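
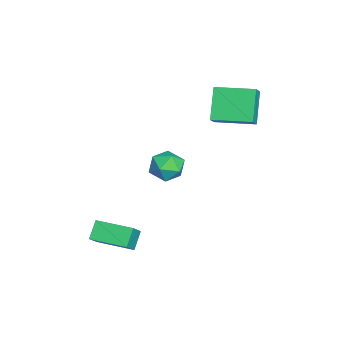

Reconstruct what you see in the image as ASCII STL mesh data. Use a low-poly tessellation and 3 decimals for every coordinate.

solid 
facet normal -0.674 0.208 0.709
outer loop
vertex 2.908 -3.742 -2.284
vertex 3.403 -2.074 -2.302
vertex 2.117 -3.516 -3.102
endloop
endfacet
facet normal -0.285 -0.959 0.011
outer loop
vertex 2.797 -3.726 -3.818
vertex 2.908 -3.742 -2.284
vertex 2.117 -3.516 -3.102
endloop
endfacet
facet normal -0.674 0.208 0.709
outer loop
vertex 2.117 -3.516 -3.102
vertex 3.403 -2.074 -2.302
vertex 2.612 -1.848 -3.12
endloop
endfacet
facet normal -0.682 0.195 -0.705
outer loop
vertex 2.612 -1.848 -3.12
vertex 2.797 -3.726 -3.818
vertex 2.117 -3.516 -3.102
endloop
endfacet
facet normal 0.682 -0.195 0.705
outer loop
vertex 2.908 -3.742 -2.284
vertex 4.083 -2.284 -3.018
vertex 3.403 -2.074 -2.302
endloop
endfacet
facet normal -0.285 -0.959 0.011
outer loop
vertex 3.588 -3.952 -3.0
vertex 2.908 -3.742 -2.284
vertex 2.797 -3.726 -3.818
endloop
endfacet
facet normal 0.682 -0.195 0.705
outer loop
vertex 3.588 -3.952 -3.0
vertex 4.083 -2.284 -3.018
vertex 2.908 -3.742 -2.284
endloop
endfacet
facet normal 0.285 0.959 -0.011
outer loop
vertex 3.403 -2.074 -2.302
vertex 4.083 -2.284 -3.018
vertex 2.612 -1.848 -3.12
endloop
endfacet
facet normal -0.682 0.195 -0.705
outer loop
vertex 3.292 -2.058 -3.836
vertex 2.797 -3.726 -3.818
vertex 2.612 -1.848 -3.12
endloop
endfacet
facet normal 0.285 0.959 -0.011
outer loop
vertex 2.612 -1.848 -3.12
vertex 4.083 -2.284 -3.018
vertex 3.292 -2.058 -3.836
endloop
endfacet
facet normal 0.674 -0.208 -0.709
outer loop
vertex 3.292 -2.058 -3.836
vertex 3.588 -3.952 -3.0
vertex 2.797 -3.726 -3.818
endloop
endfacet
facet normal 0.674 -0.208 -0.709
outer loop
vertex 4.083 -2.284 -3.018
vertex 3.588 -3.952 -3.0
vertex 3.292 -2.058 -3.836
endloop
endfacet
facet normal -0.511 0.793 -0.332
outer loop
vertex 1.733 -0.2 -0.013
vertex 0.987 -0.573 0.243
vertex 1.429 -0.058 0.793
endloop
endfacet
facet normal 0.144 0.982 -0.119
outer loop
vertex 1.733 -0.2 -0.013
vertex 1.429 -0.058 0.793
vertex 2.281 -0.198 0.666
endloop
endfacet
facet normal 0.616 0.609 -0.499
outer loop
vertex 1.733 -0.2 -0.013
vertex 2.281 -0.198 0.666
vertex 2.366 -0.798 0.039
endloop
endfacet
facet normal 0.256 0.188 -0.948
outer loop
vertex 1.733 -0.2 -0.013
vertex 2.366 -0.798 0.039
vertex 1.566 -1.03 -0.223
endloop
endfacet
facet normal -0.441 0.303 -0.845
outer loop
vertex 1.733 -0.2 -0.013
vertex 1.566 -1.03 -0.223
vertex 0.987 -0.573 0.243
endloop
endfacet
facet normal 0.215 0.796 0.566
outer loop
vertex 2.281 -0.198 0.666
vertex 1.429 -0.058 0.793
vertex 1.874 -0.57 1.343
endloop
endfacet
facet normal -0.844 0.488 0.221
outer loop
vertex 1.429 -0.058 0.793
vertex 0.987 -0.573 0.243
vertex 1.074 -0.802 1.081
endloop
endfacet
facet normal -0.732 -0.307 -0.609
outer loop
vertex 0.987 -0.573 0.243
vertex 1.566 -1.03 -0.223
vertex 1.159 -1.402 0.454
endloop
endfacet
facet normal 0.396 -0.490 -0.777
outer loop
vertex 1.566 -1.03 -0.223
vertex 2.366 -0.798 0.039
vertex 2.011 -1.542 0.327
endloop
endfacet
facet normal 0.980 0.191 -0.050
outer loop
vertex 2.366 -0.798 0.039
vertex 2.281 -0.198 0.666
vertex 2.453 -1.027 0.877
endloop
endfacet
facet normal -0.256 -0.188 0.948
outer loop
vertex 1.707 -1.4 1.133
vertex 1.874 -0.57 1.343
vertex 1.074 -0.802 1.081
endloop
endfacet
facet normal -0.616 -0.609 0.499
outer loop
vertex 1.707 -1.4 1.133
vertex 1.074 -0.802 1.081
vertex 1.159 -1.402 0.454
endloop
endfacet
facet normal -0.144 -0.982 0.119
outer loop
vertex 1.707 -1.4 1.133
vertex 1.159 -1.402 0.454
vertex 2.011 -1.542 0.327
endloop
endfacet
facet normal 0.511 -0.793 0.332
outer loop
vertex 1.707 -1.4 1.133
vertex 2.011 -1.542 0.327
vertex 2.453 -1.027 0.877
endloop
endfacet
facet normal 0.441 -0.303 0.845
outer loop
vertex 1.707 -1.4 1.133
vertex 2.453 -1.027 0.877
vertex 1.874 -0.57 1.343
endloop
endfacet
facet normal -0.396 0.490 0.777
outer loop
vertex 1.074 -0.802 1.081
vertex 1.874 -0.57 1.343
vertex 1.429 -0.058 0.793
endloop
endfacet
facet normal -0.980 -0.191 0.050
outer loop
vertex 1.159 -1.402 0.454
vertex 1.074 -0.802 1.081
vertex 0.987 -0.573 0.243
endloop
endfacet
facet normal -0.215 -0.796 -0.566
outer loop
vertex 2.011 -1.542 0.327
vertex 1.159 -1.402 0.454
vertex 1.566 -1.03 -0.223
endloop
endfacet
facet normal 0.844 -0.488 -0.221
outer loop
vertex 2.453 -1.027 0.877
vertex 2.011 -1.542 0.327
vertex 2.366 -0.798 0.039
endloop
endfacet
facet normal 0.732 0.307 0.609
outer loop
vertex 1.874 -0.57 1.343
vertex 2.453 -1.027 0.877
vertex 2.281 -0.198 0.666
endloop
endfacet
facet normal -0.737 0.153 -0.658
outer loop
vertex -3.209 1.031 2.262
vertex -2.945 2.928 2.408
vertex -2.012 0.969 0.906
endloop
endfacet
facet normal -0.138 -0.988 -0.076
outer loop
vertex -1.355 0.832 1.492
vertex -3.209 1.031 2.262
vertex -2.012 0.969 0.906
endloop
endfacet
facet normal -0.737 0.153 -0.658
outer loop
vertex -2.012 0.969 0.906
vertex -2.945 2.928 2.408
vertex -1.748 2.865 1.052
endloop
endfacet
facet normal 0.661 -0.034 -0.749
outer loop
vertex -1.748 2.865 1.052
vertex -1.355 0.832 1.492
vertex -2.012 0.969 0.906
endloop
endfacet
facet normal -0.661 0.034 0.749
outer loop
vertex -3.209 1.031 2.262
vertex -2.288 2.791 2.994
vertex -2.945 2.928 2.408
endloop
endfacet
facet normal -0.137 -0.988 -0.075
outer loop
vertex -2.552 0.895 2.848
vertex -3.209 1.031 2.262
vertex -1.355 0.832 1.492
endloop
endfacet
facet normal -0.661 0.034 0.749
outer loop
vertex -2.552 0.895 2.848
vertex -2.288 2.791 2.994
vertex -3.209 1.031 2.262
endloop
endfacet
facet normal 0.138 0.987 0.076
outer loop
vertex -2.945 2.928 2.408
vertex -2.288 2.791 2.994
vertex -1.748 2.865 1.052
endloop
endfacet
facet normal 0.661 -0.034 -0.749
outer loop
vertex -1.091 2.729 1.638
vertex -1.355 0.832 1.492
vertex -1.748 2.865 1.052
endloop
endfacet
facet normal 0.137 0.988 0.076
outer loop
vertex -1.748 2.865 1.052
vertex -2.288 2.791 2.994
vertex -1.091 2.729 1.638
endloop
endfacet
facet normal 0.737 -0.153 0.658
outer loop
vertex -1.091 2.729 1.638
vertex -2.552 0.895 2.848
vertex -1.355 0.832 1.492
endloop
endfacet
facet normal 0.737 -0.153 0.658
outer loop
vertex -2.288 2.791 2.994
vertex -2.552 0.895 2.848
vertex -1.091 2.729 1.638
endloop
endfacet

endsolid


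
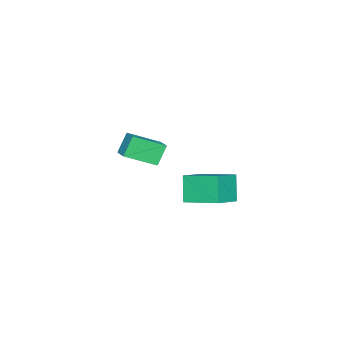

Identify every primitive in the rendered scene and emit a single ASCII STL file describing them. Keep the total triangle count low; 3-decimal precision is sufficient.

solid 
facet normal -0.575 0.129 0.808
outer loop
vertex -2.545 -3.501 0.145
vertex -1.873 -2.813 0.514
vertex -3.561 -1.991 -0.82
endloop
endfacet
facet normal -0.652 -0.668 -0.359
outer loop
vertex -2.767 -2.167 -1.934
vertex -2.545 -3.501 0.145
vertex -3.561 -1.991 -0.82
endloop
endfacet
facet normal -0.576 0.128 0.807
outer loop
vertex -3.561 -1.991 -0.82
vertex -1.873 -2.813 0.514
vertex -2.89 -1.303 -0.45
endloop
endfacet
facet normal -0.494 0.733 -0.468
outer loop
vertex -2.89 -1.303 -0.45
vertex -2.767 -2.167 -1.934
vertex -3.561 -1.991 -0.82
endloop
endfacet
facet normal 0.494 -0.733 0.468
outer loop
vertex -2.545 -3.501 0.145
vertex -1.079 -2.989 -0.6
vertex -1.873 -2.813 0.514
endloop
endfacet
facet normal -0.652 -0.668 -0.359
outer loop
vertex -1.75 -3.677 -0.97
vertex -2.545 -3.501 0.145
vertex -2.767 -2.167 -1.934
endloop
endfacet
facet normal 0.494 -0.733 0.468
outer loop
vertex -1.75 -3.677 -0.97
vertex -1.079 -2.989 -0.6
vertex -2.545 -3.501 0.145
endloop
endfacet
facet normal 0.652 0.668 0.359
outer loop
vertex -1.873 -2.813 0.514
vertex -1.079 -2.989 -0.6
vertex -2.89 -1.303 -0.45
endloop
endfacet
facet normal -0.494 0.733 -0.468
outer loop
vertex -2.095 -1.479 -1.565
vertex -2.767 -2.167 -1.934
vertex -2.89 -1.303 -0.45
endloop
endfacet
facet normal 0.652 0.668 0.359
outer loop
vertex -2.89 -1.303 -0.45
vertex -1.079 -2.989 -0.6
vertex -2.095 -1.479 -1.565
endloop
endfacet
facet normal 0.575 -0.128 -0.808
outer loop
vertex -2.095 -1.479 -1.565
vertex -1.75 -3.677 -0.97
vertex -2.767 -2.167 -1.934
endloop
endfacet
facet normal 0.576 -0.128 -0.807
outer loop
vertex -1.079 -2.989 -0.6
vertex -1.75 -3.677 -0.97
vertex -2.095 -1.479 -1.565
endloop
endfacet
facet normal -0.858 0.178 -0.481
outer loop
vertex 1.361 2.613 1.501
vertex 1.409 4.534 2.125
vertex 2.181 3.019 0.188
endloop
endfacet
facet normal -0.024 -0.951 -0.309
outer loop
vertex 3.691 2.706 1.035
vertex 1.361 2.613 1.501
vertex 2.181 3.019 0.188
endloop
endfacet
facet normal -0.859 0.177 -0.481
outer loop
vertex 2.181 3.019 0.188
vertex 1.409 4.534 2.125
vertex 2.228 4.94 0.812
endloop
endfacet
facet normal 0.513 0.254 -0.820
outer loop
vertex 2.228 4.94 0.812
vertex 3.691 2.706 1.035
vertex 2.181 3.019 0.188
endloop
endfacet
facet normal -0.513 -0.254 0.820
outer loop
vertex 1.361 2.613 1.501
vertex 2.919 4.221 2.972
vertex 1.409 4.534 2.125
endloop
endfacet
facet normal -0.024 -0.951 -0.309
outer loop
vertex 2.872 2.3 2.348
vertex 1.361 2.613 1.501
vertex 3.691 2.706 1.035
endloop
endfacet
facet normal -0.512 -0.254 0.820
outer loop
vertex 2.872 2.3 2.348
vertex 2.919 4.221 2.972
vertex 1.361 2.613 1.501
endloop
endfacet
facet normal 0.024 0.951 0.309
outer loop
vertex 1.409 4.534 2.125
vertex 2.919 4.221 2.972
vertex 2.228 4.94 0.812
endloop
endfacet
facet normal 0.512 0.254 -0.820
outer loop
vertex 3.739 4.627 1.659
vertex 3.691 2.706 1.035
vertex 2.228 4.94 0.812
endloop
endfacet
facet normal 0.024 0.951 0.309
outer loop
vertex 2.228 4.94 0.812
vertex 2.919 4.221 2.972
vertex 3.739 4.627 1.659
endloop
endfacet
facet normal 0.859 -0.178 0.481
outer loop
vertex 3.739 4.627 1.659
vertex 2.872 2.3 2.348
vertex 3.691 2.706 1.035
endloop
endfacet
facet normal 0.858 -0.177 0.481
outer loop
vertex 2.919 4.221 2.972
vertex 2.872 2.3 2.348
vertex 3.739 4.627 1.659
endloop
endfacet

endsolid


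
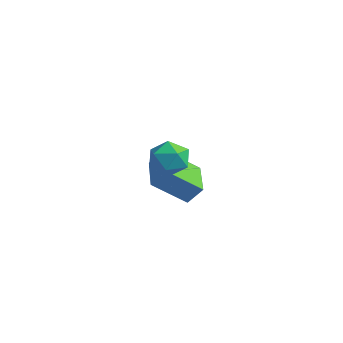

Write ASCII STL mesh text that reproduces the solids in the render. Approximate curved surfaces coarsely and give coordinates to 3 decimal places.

solid 
facet normal -0.406 -0.483 -0.776
outer loop
vertex -1.588 2.327 -3.601
vertex -3.033 3.066 -3.305
vertex -1.184 3.493 -4.539
endloop
endfacet
facet normal 0.876 -0.448 -0.179
outer loop
vertex -0.847 3.894 -3.895
vertex -1.588 2.327 -3.601
vertex -1.184 3.493 -4.539
endloop
endfacet
facet normal -0.406 -0.483 -0.776
outer loop
vertex -1.184 3.493 -4.539
vertex -3.033 3.066 -3.305
vertex -2.629 4.232 -4.243
endloop
endfacet
facet normal 0.261 0.752 -0.605
outer loop
vertex -2.629 4.232 -4.243
vertex -0.847 3.894 -3.895
vertex -1.184 3.493 -4.539
endloop
endfacet
facet normal -0.261 -0.752 0.605
outer loop
vertex -1.588 2.327 -3.601
vertex -2.696 3.467 -2.661
vertex -3.033 3.066 -3.305
endloop
endfacet
facet normal 0.876 -0.448 -0.179
outer loop
vertex -1.251 2.728 -2.957
vertex -1.588 2.327 -3.601
vertex -0.847 3.894 -3.895
endloop
endfacet
facet normal -0.261 -0.752 0.605
outer loop
vertex -1.251 2.728 -2.957
vertex -2.696 3.467 -2.661
vertex -1.588 2.327 -3.601
endloop
endfacet
facet normal -0.876 0.448 0.179
outer loop
vertex -3.033 3.066 -3.305
vertex -2.696 3.467 -2.661
vertex -2.629 4.232 -4.243
endloop
endfacet
facet normal 0.261 0.752 -0.605
outer loop
vertex -2.292 4.633 -3.599
vertex -0.847 3.894 -3.895
vertex -2.629 4.232 -4.243
endloop
endfacet
facet normal -0.876 0.448 0.179
outer loop
vertex -2.629 4.232 -4.243
vertex -2.696 3.467 -2.661
vertex -2.292 4.633 -3.599
endloop
endfacet
facet normal 0.406 0.483 0.776
outer loop
vertex -2.292 4.633 -3.599
vertex -1.251 2.728 -2.957
vertex -0.847 3.894 -3.895
endloop
endfacet
facet normal 0.406 0.483 0.776
outer loop
vertex -2.696 3.467 -2.661
vertex -1.251 2.728 -2.957
vertex -2.292 4.633 -3.599
endloop
endfacet
facet normal -0.265 0.958 0.114
outer loop
vertex 1.69 1.685 -1.234
vertex 1.266 1.5 -0.662
vertex 1.971 1.682 -0.554
endloop
endfacet
facet normal 0.392 0.906 -0.158
outer loop
vertex 1.69 1.685 -1.234
vertex 1.971 1.682 -0.554
vertex 2.364 1.414 -1.116
endloop
endfacet
facet normal 0.350 0.538 -0.767
outer loop
vertex 1.69 1.685 -1.234
vertex 2.364 1.414 -1.116
vertex 1.902 1.066 -1.571
endloop
endfacet
facet normal -0.333 0.361 -0.871
outer loop
vertex 1.69 1.685 -1.234
vertex 1.902 1.066 -1.571
vertex 1.223 1.119 -1.29
endloop
endfacet
facet normal -0.713 0.620 -0.328
outer loop
vertex 1.69 1.685 -1.234
vertex 1.223 1.119 -1.29
vertex 1.266 1.5 -0.662
endloop
endfacet
facet normal 0.792 0.533 0.300
outer loop
vertex 2.364 1.414 -1.116
vertex 1.971 1.682 -0.554
vertex 2.357 1.061 -0.47
endloop
endfacet
facet normal -0.272 0.616 0.740
outer loop
vertex 1.971 1.682 -0.554
vertex 1.266 1.5 -0.662
vertex 1.678 1.114 -0.189
endloop
endfacet
facet normal -0.997 0.069 0.027
outer loop
vertex 1.266 1.5 -0.662
vertex 1.223 1.119 -1.29
vertex 1.216 0.766 -0.644
endloop
endfacet
facet normal -0.381 -0.353 -0.855
outer loop
vertex 1.223 1.119 -1.29
vertex 1.902 1.066 -1.571
vertex 1.609 0.498 -1.206
endloop
endfacet
facet normal 0.725 -0.066 -0.686
outer loop
vertex 1.902 1.066 -1.571
vertex 2.364 1.414 -1.116
vertex 2.314 0.68 -1.098
endloop
endfacet
facet normal 0.333 -0.361 0.871
outer loop
vertex 1.89 0.495 -0.526
vertex 2.357 1.061 -0.47
vertex 1.678 1.114 -0.189
endloop
endfacet
facet normal -0.350 -0.538 0.767
outer loop
vertex 1.89 0.495 -0.526
vertex 1.678 1.114 -0.189
vertex 1.216 0.766 -0.644
endloop
endfacet
facet normal -0.392 -0.906 0.158
outer loop
vertex 1.89 0.495 -0.526
vertex 1.216 0.766 -0.644
vertex 1.609 0.498 -1.206
endloop
endfacet
facet normal 0.265 -0.958 -0.114
outer loop
vertex 1.89 0.495 -0.526
vertex 1.609 0.498 -1.206
vertex 2.314 0.68 -1.098
endloop
endfacet
facet normal 0.713 -0.620 0.328
outer loop
vertex 1.89 0.495 -0.526
vertex 2.314 0.68 -1.098
vertex 2.357 1.061 -0.47
endloop
endfacet
facet normal 0.381 0.353 0.855
outer loop
vertex 1.678 1.114 -0.189
vertex 2.357 1.061 -0.47
vertex 1.971 1.682 -0.554
endloop
endfacet
facet normal -0.725 0.066 0.686
outer loop
vertex 1.216 0.766 -0.644
vertex 1.678 1.114 -0.189
vertex 1.266 1.5 -0.662
endloop
endfacet
facet normal -0.792 -0.533 -0.300
outer loop
vertex 1.609 0.498 -1.206
vertex 1.216 0.766 -0.644
vertex 1.223 1.119 -1.29
endloop
endfacet
facet normal 0.272 -0.616 -0.740
outer loop
vertex 2.314 0.68 -1.098
vertex 1.609 0.498 -1.206
vertex 1.902 1.066 -1.571
endloop
endfacet
facet normal 0.997 -0.069 -0.027
outer loop
vertex 2.357 1.061 -0.47
vertex 2.314 0.68 -1.098
vertex 2.364 1.414 -1.116
endloop
endfacet

endsolid


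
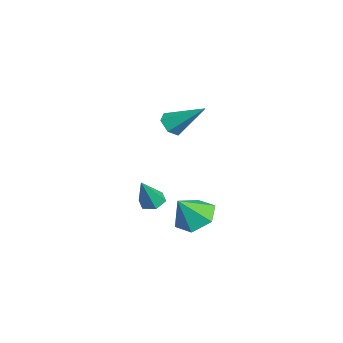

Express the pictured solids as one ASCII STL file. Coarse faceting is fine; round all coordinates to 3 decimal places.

solid 
facet normal -0.349 0.497 -0.795
outer loop
vertex 0.924 2.56 -3.228
vertex 0.223 1.968 -3.29
vertex 0.139 2.728 -2.778
endloop
endfacet
facet normal 0.511 0.481 0.713
outer loop
vertex 0.924 2.56 -3.228
vertex 0.139 2.728 -2.778
vertex 0.697 1.292 -2.21
endloop
endfacet
facet normal -0.349 0.497 -0.795
outer loop
vertex 0.139 2.728 -2.778
vertex 0.223 1.968 -3.29
vertex -0.562 2.136 -2.84
endloop
endfacet
facet normal -0.293 0.251 0.922
outer loop
vertex 0.139 2.728 -2.778
vertex -0.562 2.136 -2.84
vertex 0.697 1.292 -2.21
endloop
endfacet
facet normal -0.349 0.498 -0.794
outer loop
vertex -0.562 2.136 -2.84
vertex 0.223 1.968 -3.29
vertex -0.479 1.376 -3.353
endloop
endfacet
facet normal -0.628 -0.481 0.611
outer loop
vertex -0.562 2.136 -2.84
vertex -0.479 1.376 -3.353
vertex 0.697 1.292 -2.21
endloop
endfacet
facet normal -0.348 0.498 -0.794
outer loop
vertex -0.479 1.376 -3.353
vertex 0.223 1.968 -3.29
vertex 0.306 1.209 -3.802
endloop
endfacet
facet normal -0.158 -0.983 0.090
outer loop
vertex -0.479 1.376 -3.353
vertex 0.306 1.209 -3.802
vertex 0.697 1.292 -2.21
endloop
endfacet
facet normal -0.349 0.497 -0.794
outer loop
vertex 0.306 1.209 -3.802
vertex 0.223 1.968 -3.29
vertex 1.008 1.801 -3.74
endloop
endfacet
facet normal 0.646 -0.754 -0.119
outer loop
vertex 0.306 1.209 -3.802
vertex 1.008 1.801 -3.74
vertex 0.697 1.292 -2.21
endloop
endfacet
facet normal -0.350 0.497 -0.794
outer loop
vertex 1.008 1.801 -3.74
vertex 0.223 1.968 -3.29
vertex 0.924 2.56 -3.228
endloop
endfacet
facet normal 0.981 -0.021 0.192
outer loop
vertex 1.008 1.801 -3.74
vertex 0.924 2.56 -3.228
vertex 0.697 1.292 -2.21
endloop
endfacet
facet normal -0.391 0.298 -0.871
outer loop
vertex -3.279 0.581 -4.703
vertex -3.819 0.448 -4.506
vertex -3.598 0.989 -4.42
endloop
endfacet
facet normal 0.830 0.530 0.173
outer loop
vertex -3.279 0.581 -4.703
vertex -3.598 0.989 -4.42
vertex -3.221 -0.008 -3.174
endloop
endfacet
facet normal -0.391 0.298 -0.871
outer loop
vertex -3.598 0.989 -4.42
vertex -3.819 0.448 -4.506
vertex -4.138 0.856 -4.223
endloop
endfacet
facet normal 0.032 0.785 0.618
outer loop
vertex -3.598 0.989 -4.42
vertex -4.138 0.856 -4.223
vertex -3.221 -0.008 -3.174
endloop
endfacet
facet normal -0.391 0.298 -0.871
outer loop
vertex -4.138 0.856 -4.223
vertex -3.819 0.448 -4.506
vertex -4.359 0.315 -4.309
endloop
endfacet
facet normal -0.674 0.161 0.721
outer loop
vertex -4.138 0.856 -4.223
vertex -4.359 0.315 -4.309
vertex -3.221 -0.008 -3.174
endloop
endfacet
facet normal -0.391 0.299 -0.871
outer loop
vertex -4.359 0.315 -4.309
vertex -3.819 0.448 -4.506
vertex -4.04 -0.092 -4.592
endloop
endfacet
facet normal -0.582 -0.720 0.379
outer loop
vertex -4.359 0.315 -4.309
vertex -4.04 -0.092 -4.592
vertex -3.221 -0.008 -3.174
endloop
endfacet
facet normal -0.391 0.299 -0.871
outer loop
vertex -4.04 -0.092 -4.592
vertex -3.819 0.448 -4.506
vertex -3.499 0.041 -4.789
endloop
endfacet
facet normal 0.215 -0.974 -0.067
outer loop
vertex -4.04 -0.092 -4.592
vertex -3.499 0.041 -4.789
vertex -3.221 -0.008 -3.174
endloop
endfacet
facet normal -0.391 0.298 -0.871
outer loop
vertex -3.499 0.041 -4.789
vertex -3.819 0.448 -4.506
vertex -3.279 0.581 -4.703
endloop
endfacet
facet normal 0.922 -0.349 -0.169
outer loop
vertex -3.499 0.041 -4.789
vertex -3.279 0.581 -4.703
vertex -3.221 -0.008 -3.174
endloop
endfacet
facet normal -0.308 -0.731 -0.609
outer loop
vertex -1.721 1.402 0.108
vertex -2.01 1.136 0.574
vertex -2.301 1.546 0.229
endloop
endfacet
facet normal 0.087 0.823 -0.561
outer loop
vertex -1.721 1.402 0.108
vertex -2.301 1.546 0.229
vertex -1.47 2.424 1.646
endloop
endfacet
facet normal -0.307 -0.731 -0.610
outer loop
vertex -2.301 1.546 0.229
vertex -2.01 1.136 0.574
vertex -2.591 1.279 0.695
endloop
endfacet
facet normal -0.702 0.712 -0.029
outer loop
vertex -2.301 1.546 0.229
vertex -2.591 1.279 0.695
vertex -1.47 2.424 1.646
endloop
endfacet
facet normal -0.307 -0.733 -0.607
outer loop
vertex -2.591 1.279 0.695
vertex -2.01 1.136 0.574
vertex -2.299 0.87 1.041
endloop
endfacet
facet normal -0.700 0.098 0.707
outer loop
vertex -2.591 1.279 0.695
vertex -2.299 0.87 1.041
vertex -1.47 2.424 1.646
endloop
endfacet
facet normal -0.308 -0.732 -0.608
outer loop
vertex -2.299 0.87 1.041
vertex -2.01 1.136 0.574
vertex -1.719 0.726 0.92
endloop
endfacet
facet normal 0.090 -0.403 0.911
outer loop
vertex -2.299 0.87 1.041
vertex -1.719 0.726 0.92
vertex -1.47 2.424 1.646
endloop
endfacet
facet normal -0.306 -0.731 -0.609
outer loop
vertex -1.719 0.726 0.92
vertex -2.01 1.136 0.574
vertex -1.429 0.993 0.454
endloop
endfacet
facet normal 0.878 -0.291 0.380
outer loop
vertex -1.719 0.726 0.92
vertex -1.429 0.993 0.454
vertex -1.47 2.424 1.646
endloop
endfacet
facet normal -0.306 -0.733 -0.608
outer loop
vertex -1.429 0.993 0.454
vertex -2.01 1.136 0.574
vertex -1.721 1.402 0.108
endloop
endfacet
facet normal 0.876 0.323 -0.358
outer loop
vertex -1.429 0.993 0.454
vertex -1.721 1.402 0.108
vertex -1.47 2.424 1.646
endloop
endfacet

endsolid


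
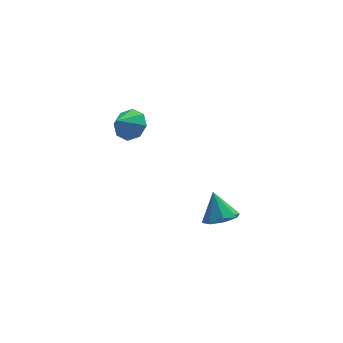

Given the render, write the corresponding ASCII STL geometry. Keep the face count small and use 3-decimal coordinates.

solid 
facet normal 0.558 0.423 -0.714
outer loop
vertex 1.477 2.302 0.803
vertex 0.729 2.817 0.524
vertex 1.435 2.94 1.148
endloop
endfacet
facet normal 0.393 -0.417 0.819
outer loop
vertex 1.477 2.302 0.803
vertex 1.435 2.94 1.148
vertex -0.029 2.243 1.496
endloop
endfacet
facet normal 0.558 0.422 -0.714
outer loop
vertex 1.435 2.94 1.148
vertex 0.729 2.817 0.524
vertex 0.98 3.507 1.128
endloop
endfacet
facet normal 0.156 0.159 0.975
outer loop
vertex 1.435 2.94 1.148
vertex 0.98 3.507 1.128
vertex -0.029 2.243 1.496
endloop
endfacet
facet normal 0.558 0.422 -0.714
outer loop
vertex 0.98 3.507 1.128
vertex 0.729 2.817 0.524
vertex 0.378 3.67 0.754
endloop
endfacet
facet normal -0.351 0.509 0.786
outer loop
vertex 0.98 3.507 1.128
vertex 0.378 3.67 0.754
vertex -0.029 2.243 1.496
endloop
endfacet
facet normal 0.558 0.422 -0.714
outer loop
vertex 0.378 3.67 0.754
vertex 0.729 2.817 0.524
vertex -0.018 3.333 0.245
endloop
endfacet
facet normal -0.829 0.425 0.363
outer loop
vertex 0.378 3.67 0.754
vertex -0.018 3.333 0.245
vertex -0.029 2.243 1.496
endloop
endfacet
facet normal 0.558 0.422 -0.714
outer loop
vertex -0.018 3.333 0.245
vertex 0.729 2.817 0.524
vertex 0.024 2.694 -0.1
endloop
endfacet
facet normal -0.998 -0.041 -0.045
outer loop
vertex -0.018 3.333 0.245
vertex 0.024 2.694 -0.1
vertex -0.029 2.243 1.496
endloop
endfacet
facet normal 0.558 0.422 -0.714
outer loop
vertex 0.024 2.694 -0.1
vertex 0.729 2.817 0.524
vertex 0.479 2.128 -0.079
endloop
endfacet
facet normal -0.760 -0.618 -0.200
outer loop
vertex 0.024 2.694 -0.1
vertex 0.479 2.128 -0.079
vertex -0.029 2.243 1.496
endloop
endfacet
facet normal 0.558 0.423 -0.714
outer loop
vertex 0.479 2.128 -0.079
vertex 0.729 2.817 0.524
vertex 1.081 1.965 0.295
endloop
endfacet
facet normal -0.255 -0.967 -0.012
outer loop
vertex 0.479 2.128 -0.079
vertex 1.081 1.965 0.295
vertex -0.029 2.243 1.496
endloop
endfacet
facet normal 0.557 0.422 -0.715
outer loop
vertex 1.081 1.965 0.295
vertex 0.729 2.817 0.524
vertex 1.477 2.302 0.803
endloop
endfacet
facet normal 0.224 -0.883 0.411
outer loop
vertex 1.081 1.965 0.295
vertex 1.477 2.302 0.803
vertex -0.029 2.243 1.496
endloop
endfacet
facet normal 0.148 -0.520 -0.841
outer loop
vertex 4.975 -3.547 -1.193
vertex 4.046 -3.645 -1.296
vertex 4.682 -3.012 -1.575
endloop
endfacet
facet normal 0.715 0.621 0.321
outer loop
vertex 4.975 -3.547 -1.193
vertex 4.682 -3.012 -1.575
vertex 3.814 -2.835 0.016
endloop
endfacet
facet normal 0.149 -0.520 -0.841
outer loop
vertex 4.682 -3.012 -1.575
vertex 4.046 -3.645 -1.296
vertex 4.017 -2.848 -1.794
endloop
endfacet
facet normal 0.233 0.972 0.019
outer loop
vertex 4.682 -3.012 -1.575
vertex 4.017 -2.848 -1.794
vertex 3.814 -2.835 0.016
endloop
endfacet
facet normal 0.148 -0.520 -0.841
outer loop
vertex 4.017 -2.848 -1.794
vertex 4.046 -3.645 -1.296
vertex 3.368 -3.151 -1.721
endloop
endfacet
facet normal -0.427 0.902 -0.054
outer loop
vertex 4.017 -2.848 -1.794
vertex 3.368 -3.151 -1.721
vertex 3.814 -2.835 0.016
endloop
endfacet
facet normal 0.149 -0.520 -0.841
outer loop
vertex 3.368 -3.151 -1.721
vertex 4.046 -3.645 -1.296
vertex 3.116 -3.743 -1.4
endloop
endfacet
facet normal -0.880 0.453 0.144
outer loop
vertex 3.368 -3.151 -1.721
vertex 3.116 -3.743 -1.4
vertex 3.814 -2.835 0.016
endloop
endfacet
facet normal 0.149 -0.519 -0.842
outer loop
vertex 3.116 -3.743 -1.4
vertex 4.046 -3.645 -1.296
vertex 3.409 -4.278 -1.018
endloop
endfacet
facet normal -0.860 -0.115 0.498
outer loop
vertex 3.116 -3.743 -1.4
vertex 3.409 -4.278 -1.018
vertex 3.814 -2.835 0.016
endloop
endfacet
facet normal 0.149 -0.519 -0.841
outer loop
vertex 3.409 -4.278 -1.018
vertex 4.046 -3.645 -1.296
vertex 4.074 -4.442 -0.799
endloop
endfacet
facet normal -0.378 -0.467 0.799
outer loop
vertex 3.409 -4.278 -1.018
vertex 4.074 -4.442 -0.799
vertex 3.814 -2.835 0.016
endloop
endfacet
facet normal 0.147 -0.520 -0.842
outer loop
vertex 4.074 -4.442 -0.799
vertex 4.046 -3.645 -1.296
vertex 4.723 -4.14 -0.872
endloop
endfacet
facet normal 0.283 -0.397 0.873
outer loop
vertex 4.074 -4.442 -0.799
vertex 4.723 -4.14 -0.872
vertex 3.814 -2.835 0.016
endloop
endfacet
facet normal 0.148 -0.519 -0.842
outer loop
vertex 4.723 -4.14 -0.872
vertex 4.046 -3.645 -1.296
vertex 4.975 -3.547 -1.193
endloop
endfacet
facet normal 0.736 0.053 0.675
outer loop
vertex 4.723 -4.14 -0.872
vertex 4.975 -3.547 -1.193
vertex 3.814 -2.835 0.016
endloop
endfacet

endsolid


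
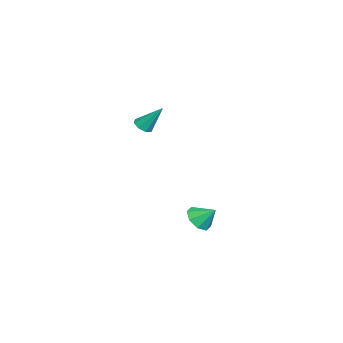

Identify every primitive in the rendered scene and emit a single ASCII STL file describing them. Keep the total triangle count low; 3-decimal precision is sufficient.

solid 
facet normal -0.169 -0.737 -0.655
outer loop
vertex 2.733 -0.815 -4.064
vertex 1.885 -0.395 -4.318
vertex 2.811 -0.33 -4.63
endloop
endfacet
facet normal 0.911 0.243 0.334
outer loop
vertex 2.733 -0.815 -4.064
vertex 2.811 -0.33 -4.63
vertex 2.115 0.615 -3.422
endloop
endfacet
facet normal -0.169 -0.737 -0.654
outer loop
vertex 2.811 -0.33 -4.63
vertex 1.885 -0.395 -4.318
vertex 2.347 0.117 -5.014
endloop
endfacet
facet normal 0.733 0.672 -0.103
outer loop
vertex 2.811 -0.33 -4.63
vertex 2.347 0.117 -5.014
vertex 2.115 0.615 -3.422
endloop
endfacet
facet normal -0.169 -0.737 -0.654
outer loop
vertex 2.347 0.117 -5.014
vertex 1.885 -0.395 -4.318
vertex 1.612 0.264 -4.99
endloop
endfacet
facet normal 0.180 0.946 -0.270
outer loop
vertex 2.347 0.117 -5.014
vertex 1.612 0.264 -4.99
vertex 2.115 0.615 -3.422
endloop
endfacet
facet normal -0.168 -0.737 -0.654
outer loop
vertex 1.612 0.264 -4.99
vertex 1.885 -0.395 -4.318
vertex 1.037 0.025 -4.573
endloop
endfacet
facet normal -0.424 0.903 -0.066
outer loop
vertex 1.612 0.264 -4.99
vertex 1.037 0.025 -4.573
vertex 2.115 0.615 -3.422
endloop
endfacet
facet normal -0.168 -0.737 -0.655
outer loop
vertex 1.037 0.025 -4.573
vertex 1.885 -0.395 -4.318
vertex 0.958 -0.46 -4.007
endloop
endfacet
facet normal -0.725 0.570 0.387
outer loop
vertex 1.037 0.025 -4.573
vertex 0.958 -0.46 -4.007
vertex 2.115 0.615 -3.422
endloop
endfacet
facet normal -0.168 -0.737 -0.655
outer loop
vertex 0.958 -0.46 -4.007
vertex 1.885 -0.395 -4.318
vertex 1.422 -0.907 -3.623
endloop
endfacet
facet normal -0.548 0.140 0.825
outer loop
vertex 0.958 -0.46 -4.007
vertex 1.422 -0.907 -3.623
vertex 2.115 0.615 -3.422
endloop
endfacet
facet normal -0.168 -0.737 -0.655
outer loop
vertex 1.422 -0.907 -3.623
vertex 1.885 -0.395 -4.318
vertex 2.157 -1.054 -3.646
endloop
endfacet
facet normal 0.004 -0.133 0.991
outer loop
vertex 1.422 -0.907 -3.623
vertex 2.157 -1.054 -3.646
vertex 2.115 0.615 -3.422
endloop
endfacet
facet normal -0.169 -0.737 -0.654
outer loop
vertex 2.157 -1.054 -3.646
vertex 1.885 -0.395 -4.318
vertex 2.733 -0.815 -4.064
endloop
endfacet
facet normal 0.609 -0.090 0.788
outer loop
vertex 2.157 -1.054 -3.646
vertex 2.733 -0.815 -4.064
vertex 2.115 0.615 -3.422
endloop
endfacet
facet normal -0.083 -0.608 -0.789
outer loop
vertex 2.59 -4.029 3.395
vertex 2.251 -3.564 3.072
vertex 2.889 -3.722 3.127
endloop
endfacet
facet normal 0.789 -0.303 0.534
outer loop
vertex 2.59 -4.029 3.395
vertex 2.889 -3.722 3.127
vertex 2.409 -2.396 4.588
endloop
endfacet
facet normal -0.083 -0.609 -0.789
outer loop
vertex 2.889 -3.722 3.127
vertex 2.251 -3.564 3.072
vertex 2.814 -3.323 2.827
endloop
endfacet
facet normal 0.964 0.249 0.091
outer loop
vertex 2.889 -3.722 3.127
vertex 2.814 -3.323 2.827
vertex 2.409 -2.396 4.588
endloop
endfacet
facet normal -0.084 -0.607 -0.790
outer loop
vertex 2.814 -3.323 2.827
vertex 2.251 -3.564 3.072
vertex 2.409 -3.064 2.671
endloop
endfacet
facet normal 0.590 0.762 -0.266
outer loop
vertex 2.814 -3.323 2.827
vertex 2.409 -3.064 2.671
vertex 2.409 -2.396 4.588
endloop
endfacet
facet normal -0.081 -0.608 -0.790
outer loop
vertex 2.409 -3.064 2.671
vertex 2.251 -3.564 3.072
vertex 1.911 -3.099 2.749
endloop
endfacet
facet normal -0.117 0.938 -0.327
outer loop
vertex 2.409 -3.064 2.671
vertex 1.911 -3.099 2.749
vertex 2.409 -2.396 4.588
endloop
endfacet
facet normal -0.084 -0.609 -0.789
outer loop
vertex 1.911 -3.099 2.749
vertex 2.251 -3.564 3.072
vertex 1.612 -3.405 3.017
endloop
endfacet
facet normal -0.739 0.672 -0.057
outer loop
vertex 1.911 -3.099 2.749
vertex 1.612 -3.405 3.017
vertex 2.409 -2.396 4.588
endloop
endfacet
facet normal -0.083 -0.608 -0.790
outer loop
vertex 1.612 -3.405 3.017
vertex 2.251 -3.564 3.072
vertex 1.687 -3.805 3.317
endloop
endfacet
facet normal -0.914 0.119 0.387
outer loop
vertex 1.612 -3.405 3.017
vertex 1.687 -3.805 3.317
vertex 2.409 -2.396 4.588
endloop
endfacet
facet normal -0.083 -0.608 -0.790
outer loop
vertex 1.687 -3.805 3.317
vertex 2.251 -3.564 3.072
vertex 2.092 -4.063 3.473
endloop
endfacet
facet normal -0.538 -0.395 0.744
outer loop
vertex 1.687 -3.805 3.317
vertex 2.092 -4.063 3.473
vertex 2.409 -2.396 4.588
endloop
endfacet
facet normal -0.082 -0.608 -0.789
outer loop
vertex 2.092 -4.063 3.473
vertex 2.251 -3.564 3.072
vertex 2.59 -4.029 3.395
endloop
endfacet
facet normal 0.165 -0.570 0.805
outer loop
vertex 2.092 -4.063 3.473
vertex 2.59 -4.029 3.395
vertex 2.409 -2.396 4.588
endloop
endfacet

endsolid


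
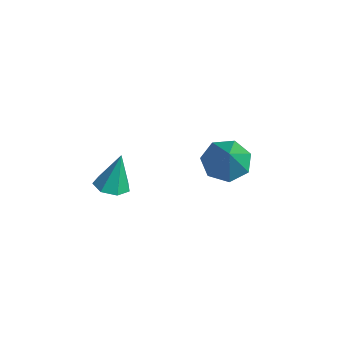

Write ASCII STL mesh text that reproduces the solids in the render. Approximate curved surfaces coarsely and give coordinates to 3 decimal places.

solid 
facet normal -0.048 -0.223 -0.974
outer loop
vertex -2.488 -1.838 1.476
vertex -3.013 -2.368 1.623
vertex -3.115 -1.633 1.46
endloop
endfacet
facet normal 0.305 0.942 0.138
outer loop
vertex -2.488 -1.838 1.476
vertex -3.115 -1.633 1.46
vertex -2.927 -1.972 3.357
endloop
endfacet
facet normal -0.048 -0.223 -0.974
outer loop
vertex -3.115 -1.633 1.46
vertex -3.013 -2.368 1.623
vertex -3.665 -1.982 1.567
endloop
endfacet
facet normal -0.497 0.844 0.200
outer loop
vertex -3.115 -1.633 1.46
vertex -3.665 -1.982 1.567
vertex -2.927 -1.972 3.357
endloop
endfacet
facet normal -0.048 -0.222 -0.974
outer loop
vertex -3.665 -1.982 1.567
vertex -3.013 -2.368 1.623
vertex -3.723 -2.622 1.716
endloop
endfacet
facet normal -0.911 0.170 0.375
outer loop
vertex -3.665 -1.982 1.567
vertex -3.723 -2.622 1.716
vertex -2.927 -1.972 3.357
endloop
endfacet
facet normal -0.047 -0.224 -0.973
outer loop
vertex -3.723 -2.622 1.716
vertex -3.013 -2.368 1.623
vertex -3.247 -3.071 1.796
endloop
endfacet
facet normal -0.627 -0.570 0.530
outer loop
vertex -3.723 -2.622 1.716
vertex -3.247 -3.071 1.796
vertex -2.927 -1.972 3.357
endloop
endfacet
facet normal -0.049 -0.223 -0.974
outer loop
vertex -3.247 -3.071 1.796
vertex -3.013 -2.368 1.623
vertex -2.594 -2.991 1.745
endloop
endfacet
facet normal 0.144 -0.823 0.550
outer loop
vertex -3.247 -3.071 1.796
vertex -2.594 -2.991 1.745
vertex -2.927 -1.972 3.357
endloop
endfacet
facet normal -0.048 -0.223 -0.974
outer loop
vertex -2.594 -2.991 1.745
vertex -3.013 -2.368 1.623
vertex -2.257 -2.443 1.603
endloop
endfacet
facet normal 0.818 -0.395 0.418
outer loop
vertex -2.594 -2.991 1.745
vertex -2.257 -2.443 1.603
vertex -2.927 -1.972 3.357
endloop
endfacet
facet normal -0.048 -0.223 -0.974
outer loop
vertex -2.257 -2.443 1.603
vertex -3.013 -2.368 1.623
vertex -2.488 -1.838 1.476
endloop
endfacet
facet normal 0.890 0.389 0.236
outer loop
vertex -2.257 -2.443 1.603
vertex -2.488 -1.838 1.476
vertex -2.927 -1.972 3.357
endloop
endfacet
facet normal -0.629 0.242 -0.739
outer loop
vertex -2.083 2.247 0.975
vertex -2.825 2.455 1.674
vertex -2.11 3.097 1.276
endloop
endfacet
facet normal 0.970 0.109 -0.220
outer loop
vertex -2.083 2.247 0.975
vertex -2.11 3.097 1.276
vertex -1.555 1.965 3.166
endloop
endfacet
facet normal -0.629 0.242 -0.739
outer loop
vertex -2.11 3.097 1.276
vertex -2.825 2.455 1.674
vertex -2.675 3.464 1.877
endloop
endfacet
facet normal 0.683 0.697 0.217
outer loop
vertex -2.11 3.097 1.276
vertex -2.675 3.464 1.877
vertex -1.555 1.965 3.166
endloop
endfacet
facet normal -0.629 0.242 -0.739
outer loop
vertex -2.675 3.464 1.877
vertex -2.825 2.455 1.674
vertex -3.353 3.07 2.325
endloop
endfacet
facet normal 0.081 0.684 0.725
outer loop
vertex -2.675 3.464 1.877
vertex -3.353 3.07 2.325
vertex -1.555 1.965 3.166
endloop
endfacet
facet normal -0.628 0.243 -0.739
outer loop
vertex -3.353 3.07 2.325
vertex -2.825 2.455 1.674
vertex -3.633 2.214 2.282
endloop
endfacet
facet normal -0.382 0.079 0.921
outer loop
vertex -3.353 3.07 2.325
vertex -3.633 2.214 2.282
vertex -1.555 1.965 3.166
endloop
endfacet
facet normal -0.628 0.243 -0.739
outer loop
vertex -3.633 2.214 2.282
vertex -2.825 2.455 1.674
vertex -3.305 1.538 1.781
endloop
endfacet
facet normal -0.359 -0.662 0.658
outer loop
vertex -3.633 2.214 2.282
vertex -3.305 1.538 1.781
vertex -1.555 1.965 3.166
endloop
endfacet
facet normal -0.629 0.243 -0.739
outer loop
vertex -3.305 1.538 1.781
vertex -2.825 2.455 1.674
vertex -2.615 1.553 1.199
endloop
endfacet
facet normal 0.134 -0.982 0.133
outer loop
vertex -3.305 1.538 1.781
vertex -2.615 1.553 1.199
vertex -1.555 1.965 3.166
endloop
endfacet
facet normal -0.628 0.243 -0.739
outer loop
vertex -2.615 1.553 1.199
vertex -2.825 2.455 1.674
vertex -2.083 2.247 0.975
endloop
endfacet
facet normal 0.725 -0.639 -0.257
outer loop
vertex -2.615 1.553 1.199
vertex -2.083 2.247 0.975
vertex -1.555 1.965 3.166
endloop
endfacet

endsolid


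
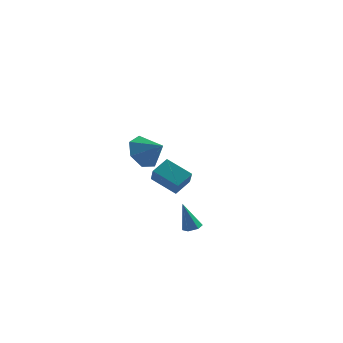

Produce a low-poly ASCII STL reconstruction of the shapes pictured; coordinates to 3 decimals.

solid 
facet normal 0.300 -0.013 -0.954
outer loop
vertex 0.963 -2.879 -3.186
vertex 0.478 -2.991 -3.337
vertex 0.63 -2.496 -3.296
endloop
endfacet
facet normal 0.602 0.655 0.457
outer loop
vertex 0.963 -2.879 -3.186
vertex 0.63 -2.496 -3.296
vertex -0.018 -2.969 -1.763
endloop
endfacet
facet normal 0.300 -0.013 -0.954
outer loop
vertex 0.63 -2.496 -3.296
vertex 0.478 -2.991 -3.337
vertex 0.145 -2.607 -3.447
endloop
endfacet
facet normal -0.272 0.946 0.177
outer loop
vertex 0.63 -2.496 -3.296
vertex 0.145 -2.607 -3.447
vertex -0.018 -2.969 -1.763
endloop
endfacet
facet normal 0.300 -0.013 -0.954
outer loop
vertex 0.145 -2.607 -3.447
vertex 0.478 -2.991 -3.337
vertex -0.007 -3.103 -3.488
endloop
endfacet
facet normal -0.955 0.295 -0.029
outer loop
vertex 0.145 -2.607 -3.447
vertex -0.007 -3.103 -3.488
vertex -0.018 -2.969 -1.763
endloop
endfacet
facet normal 0.300 -0.013 -0.954
outer loop
vertex -0.007 -3.103 -3.488
vertex 0.478 -2.991 -3.337
vertex 0.326 -3.487 -3.378
endloop
endfacet
facet normal -0.761 -0.647 0.045
outer loop
vertex -0.007 -3.103 -3.488
vertex 0.326 -3.487 -3.378
vertex -0.018 -2.969 -1.763
endloop
endfacet
facet normal 0.302 -0.014 -0.953
outer loop
vertex 0.326 -3.487 -3.378
vertex 0.478 -2.991 -3.337
vertex 0.811 -3.375 -3.226
endloop
endfacet
facet normal 0.115 -0.939 0.325
outer loop
vertex 0.326 -3.487 -3.378
vertex 0.811 -3.375 -3.226
vertex -0.018 -2.969 -1.763
endloop
endfacet
facet normal 0.300 -0.015 -0.954
outer loop
vertex 0.811 -3.375 -3.226
vertex 0.478 -2.991 -3.337
vertex 0.963 -2.879 -3.186
endloop
endfacet
facet normal 0.797 -0.287 0.531
outer loop
vertex 0.811 -3.375 -3.226
vertex 0.963 -2.879 -3.186
vertex -0.018 -2.969 -1.763
endloop
endfacet
facet normal -0.531 -0.692 -0.489
outer loop
vertex -1.055 2.853 -3.051
vertex -2.455 3.364 -2.254
vertex -1.277 3.672 -3.968
endloop
endfacet
facet normal 0.829 -0.303 -0.471
outer loop
vertex -0.645 4.496 -3.386
vertex -1.055 2.853 -3.051
vertex -1.277 3.672 -3.968
endloop
endfacet
facet normal -0.531 -0.691 -0.490
outer loop
vertex -1.277 3.672 -3.968
vertex -2.455 3.364 -2.254
vertex -2.677 4.184 -3.171
endloop
endfacet
facet normal -0.178 0.655 -0.734
outer loop
vertex -2.677 4.184 -3.171
vertex -0.645 4.496 -3.386
vertex -1.277 3.672 -3.968
endloop
endfacet
facet normal 0.179 -0.655 0.734
outer loop
vertex -1.055 2.853 -3.051
vertex -1.823 4.188 -1.672
vertex -2.455 3.364 -2.254
endloop
endfacet
facet normal 0.828 -0.303 -0.471
outer loop
vertex -0.423 3.676 -2.469
vertex -1.055 2.853 -3.051
vertex -0.645 4.496 -3.386
endloop
endfacet
facet normal 0.178 -0.656 0.734
outer loop
vertex -0.423 3.676 -2.469
vertex -1.823 4.188 -1.672
vertex -1.055 2.853 -3.051
endloop
endfacet
facet normal -0.828 0.303 0.471
outer loop
vertex -2.455 3.364 -2.254
vertex -1.823 4.188 -1.672
vertex -2.677 4.184 -3.171
endloop
endfacet
facet normal -0.178 0.656 -0.734
outer loop
vertex -2.045 5.007 -2.589
vertex -0.645 4.496 -3.386
vertex -2.677 4.184 -3.171
endloop
endfacet
facet normal -0.828 0.303 0.471
outer loop
vertex -2.677 4.184 -3.171
vertex -1.823 4.188 -1.672
vertex -2.045 5.007 -2.589
endloop
endfacet
facet normal 0.531 0.691 0.490
outer loop
vertex -2.045 5.007 -2.589
vertex -0.423 3.676 -2.469
vertex -0.645 4.496 -3.386
endloop
endfacet
facet normal 0.531 0.692 0.489
outer loop
vertex -1.823 4.188 -1.672
vertex -0.423 3.676 -2.469
vertex -2.045 5.007 -2.589
endloop
endfacet
facet normal -0.769 0.390 -0.507
outer loop
vertex -1.423 -2.653 0.582
vertex -1.968 -2.553 1.486
vertex -1.313 -1.856 1.028
endloop
endfacet
facet normal 0.959 0.025 -0.281
outer loop
vertex -1.423 -2.653 0.582
vertex -1.313 -1.856 1.028
vertex -0.952 -3.067 2.154
endloop
endfacet
facet normal -0.769 0.389 -0.507
outer loop
vertex -1.313 -1.856 1.028
vertex -1.968 -2.553 1.486
vertex -1.697 -1.584 1.819
endloop
endfacet
facet normal 0.843 0.479 0.245
outer loop
vertex -1.313 -1.856 1.028
vertex -1.697 -1.584 1.819
vertex -0.952 -3.067 2.154
endloop
endfacet
facet normal -0.769 0.389 -0.506
outer loop
vertex -1.697 -1.584 1.819
vertex -1.968 -2.553 1.486
vertex -2.284 -2.042 2.359
endloop
endfacet
facet normal 0.432 0.400 0.809
outer loop
vertex -1.697 -1.584 1.819
vertex -2.284 -2.042 2.359
vertex -0.952 -3.067 2.154
endloop
endfacet
facet normal -0.769 0.389 -0.506
outer loop
vertex -2.284 -2.042 2.359
vertex -1.968 -2.553 1.486
vertex -2.633 -2.885 2.241
endloop
endfacet
facet normal 0.035 -0.153 0.988
outer loop
vertex -2.284 -2.042 2.359
vertex -2.633 -2.885 2.241
vertex -0.952 -3.067 2.154
endloop
endfacet
facet normal -0.769 0.389 -0.507
outer loop
vertex -2.633 -2.885 2.241
vertex -1.968 -2.553 1.486
vertex -2.481 -3.478 1.555
endloop
endfacet
facet normal -0.049 -0.761 0.647
outer loop
vertex -2.633 -2.885 2.241
vertex -2.481 -3.478 1.555
vertex -0.952 -3.067 2.154
endloop
endfacet
facet normal -0.770 0.389 -0.506
outer loop
vertex -2.481 -3.478 1.555
vertex -1.968 -2.553 1.486
vertex -1.943 -3.375 0.816
endloop
endfacet
facet normal 0.244 -0.969 0.042
outer loop
vertex -2.481 -3.478 1.555
vertex -1.943 -3.375 0.816
vertex -0.952 -3.067 2.154
endloop
endfacet
facet normal -0.769 0.390 -0.507
outer loop
vertex -1.943 -3.375 0.816
vertex -1.968 -2.553 1.486
vertex -1.423 -2.653 0.582
endloop
endfacet
facet normal 0.693 -0.619 -0.371
outer loop
vertex -1.943 -3.375 0.816
vertex -1.423 -2.653 0.582
vertex -0.952 -3.067 2.154
endloop
endfacet

endsolid


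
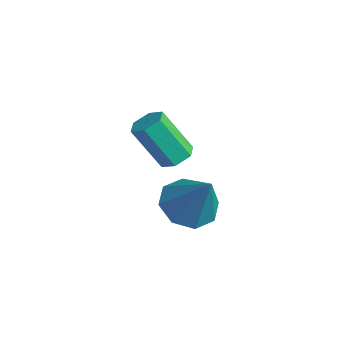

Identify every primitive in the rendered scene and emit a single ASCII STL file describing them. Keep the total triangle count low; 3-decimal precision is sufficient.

solid 
facet normal -0.555 -0.052 -0.830
outer loop
vertex 0.907 1.968 -4.942
vertex 0.045 2.307 -4.387
vertex 0.833 2.791 -4.944
endloop
endfacet
facet normal 0.987 0.088 -0.135
outer loop
vertex 0.907 1.968 -4.942
vertex 0.833 2.791 -4.944
vertex 1.175 2.413 -2.693
endloop
endfacet
facet normal -0.555 -0.052 -0.830
outer loop
vertex 0.833 2.791 -4.944
vertex 0.045 2.307 -4.387
vertex 0.297 3.331 -4.62
endloop
endfacet
facet normal 0.713 0.702 0.010
outer loop
vertex 0.833 2.791 -4.944
vertex 0.297 3.331 -4.62
vertex 1.175 2.413 -2.693
endloop
endfacet
facet normal -0.554 -0.053 -0.831
outer loop
vertex 0.297 3.331 -4.62
vertex 0.045 2.307 -4.387
vertex -0.387 3.27 -4.16
endloop
endfacet
facet normal 0.162 0.917 0.363
outer loop
vertex 0.297 3.331 -4.62
vertex -0.387 3.27 -4.16
vertex 1.175 2.413 -2.693
endloop
endfacet
facet normal -0.554 -0.053 -0.831
outer loop
vertex -0.387 3.27 -4.16
vertex 0.045 2.307 -4.387
vertex -0.818 2.645 -3.833
endloop
endfacet
facet normal -0.339 0.609 0.717
outer loop
vertex -0.387 3.27 -4.16
vertex -0.818 2.645 -3.833
vertex 1.175 2.413 -2.693
endloop
endfacet
facet normal -0.554 -0.052 -0.831
outer loop
vertex -0.818 2.645 -3.833
vertex 0.045 2.307 -4.387
vertex -0.744 1.822 -3.831
endloop
endfacet
facet normal -0.500 -0.043 0.865
outer loop
vertex -0.818 2.645 -3.833
vertex -0.744 1.822 -3.831
vertex 1.175 2.413 -2.693
endloop
endfacet
facet normal -0.554 -0.052 -0.831
outer loop
vertex -0.744 1.822 -3.831
vertex 0.045 2.307 -4.387
vertex -0.208 1.283 -4.154
endloop
endfacet
facet normal -0.225 -0.656 0.721
outer loop
vertex -0.744 1.822 -3.831
vertex -0.208 1.283 -4.154
vertex 1.175 2.413 -2.693
endloop
endfacet
facet normal -0.555 -0.052 -0.830
outer loop
vertex -0.208 1.283 -4.154
vertex 0.045 2.307 -4.387
vertex 0.476 1.343 -4.615
endloop
endfacet
facet normal 0.324 -0.872 0.367
outer loop
vertex -0.208 1.283 -4.154
vertex 0.476 1.343 -4.615
vertex 1.175 2.413 -2.693
endloop
endfacet
facet normal -0.555 -0.052 -0.830
outer loop
vertex 0.476 1.343 -4.615
vertex 0.045 2.307 -4.387
vertex 0.907 1.968 -4.942
endloop
endfacet
facet normal 0.826 -0.563 0.013
outer loop
vertex 0.476 1.343 -4.615
vertex 0.907 1.968 -4.942
vertex 1.175 2.413 -2.693
endloop
endfacet
facet normal 0.390 0.372 -0.842
outer loop
vertex -2.534 4.157 -4.394
vertex -3.108 3.984 -4.736
vertex -3.058 4.604 -4.439
endloop
endfacet
facet normal 0.521 0.665 0.535
outer loop
vertex -2.534 4.157 -4.394
vertex -3.058 4.604 -4.439
vertex -3.319 3.409 -2.701
endloop
endfacet
facet normal 0.523 0.664 0.535
outer loop
vertex -3.319 3.409 -2.701
vertex -3.058 4.604 -4.439
vertex -3.842 3.857 -2.746
endloop
endfacet
facet normal -0.391 -0.372 0.842
outer loop
vertex -3.319 3.409 -2.701
vertex -3.842 3.857 -2.746
vertex -3.892 3.236 -3.044
endloop
endfacet
facet normal 0.390 0.372 -0.842
outer loop
vertex -3.058 4.604 -4.439
vertex -3.108 3.984 -4.736
vertex -3.631 4.431 -4.781
endloop
endfacet
facet normal -0.396 0.894 0.211
outer loop
vertex -3.058 4.604 -4.439
vertex -3.631 4.431 -4.781
vertex -3.842 3.857 -2.746
endloop
endfacet
facet normal -0.396 0.894 0.211
outer loop
vertex -3.842 3.857 -2.746
vertex -3.631 4.431 -4.781
vertex -4.415 3.684 -3.088
endloop
endfacet
facet normal -0.390 -0.373 0.842
outer loop
vertex -3.842 3.857 -2.746
vertex -4.415 3.684 -3.088
vertex -3.892 3.236 -3.044
endloop
endfacet
facet normal 0.391 0.373 -0.841
outer loop
vertex -3.631 4.431 -4.781
vertex -3.108 3.984 -4.736
vertex -3.681 3.811 -5.079
endloop
endfacet
facet normal -0.918 0.230 -0.324
outer loop
vertex -3.631 4.431 -4.781
vertex -3.681 3.811 -5.079
vertex -4.415 3.684 -3.088
endloop
endfacet
facet normal -0.918 0.231 -0.324
outer loop
vertex -4.415 3.684 -3.088
vertex -3.681 3.811 -5.079
vertex -4.466 3.063 -3.386
endloop
endfacet
facet normal -0.390 -0.372 0.842
outer loop
vertex -4.415 3.684 -3.088
vertex -4.466 3.063 -3.386
vertex -3.892 3.236 -3.044
endloop
endfacet
facet normal 0.391 0.372 -0.842
outer loop
vertex -3.681 3.811 -5.079
vertex -3.108 3.984 -4.736
vertex -3.158 3.363 -5.034
endloop
endfacet
facet normal -0.522 -0.664 -0.535
outer loop
vertex -3.681 3.811 -5.079
vertex -3.158 3.363 -5.034
vertex -4.466 3.063 -3.386
endloop
endfacet
facet normal -0.521 -0.665 -0.535
outer loop
vertex -4.466 3.063 -3.386
vertex -3.158 3.363 -5.034
vertex -3.942 2.616 -3.341
endloop
endfacet
facet normal -0.390 -0.372 0.842
outer loop
vertex -4.466 3.063 -3.386
vertex -3.942 2.616 -3.341
vertex -3.892 3.236 -3.044
endloop
endfacet
facet normal 0.390 0.373 -0.842
outer loop
vertex -3.158 3.363 -5.034
vertex -3.108 3.984 -4.736
vertex -2.585 3.536 -4.692
endloop
endfacet
facet normal 0.396 -0.894 -0.211
outer loop
vertex -3.158 3.363 -5.034
vertex -2.585 3.536 -4.692
vertex -3.942 2.616 -3.341
endloop
endfacet
facet normal 0.396 -0.894 -0.211
outer loop
vertex -3.942 2.616 -3.341
vertex -2.585 3.536 -4.692
vertex -3.369 2.789 -2.999
endloop
endfacet
facet normal -0.390 -0.372 0.842
outer loop
vertex -3.942 2.616 -3.341
vertex -3.369 2.789 -2.999
vertex -3.892 3.236 -3.044
endloop
endfacet
facet normal 0.390 0.372 -0.842
outer loop
vertex -2.585 3.536 -4.692
vertex -3.108 3.984 -4.736
vertex -2.534 4.157 -4.394
endloop
endfacet
facet normal 0.918 -0.231 0.323
outer loop
vertex -2.585 3.536 -4.692
vertex -2.534 4.157 -4.394
vertex -3.369 2.789 -2.999
endloop
endfacet
facet normal 0.918 -0.230 0.324
outer loop
vertex -3.369 2.789 -2.999
vertex -2.534 4.157 -4.394
vertex -3.319 3.409 -2.701
endloop
endfacet
facet normal -0.391 -0.373 0.841
outer loop
vertex -3.369 2.789 -2.999
vertex -3.319 3.409 -2.701
vertex -3.892 3.236 -3.044
endloop
endfacet

endsolid


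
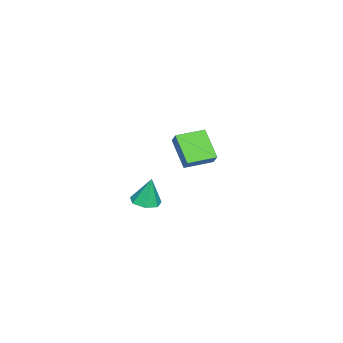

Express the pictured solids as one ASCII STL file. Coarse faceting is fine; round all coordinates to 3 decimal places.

solid 
facet normal 0.012 -0.197 -0.980
outer loop
vertex 3.983 0.75 1.776
vertex 3.388 1.147 1.689
vertex 4.076 1.356 1.655
endloop
endfacet
facet normal 0.898 -0.051 0.437
outer loop
vertex 3.983 0.75 1.776
vertex 4.076 1.356 1.655
vertex 3.372 1.433 3.111
endloop
endfacet
facet normal 0.011 -0.197 -0.980
outer loop
vertex 4.076 1.356 1.655
vertex 3.388 1.147 1.689
vertex 3.652 1.804 1.56
endloop
endfacet
facet normal 0.665 0.690 0.285
outer loop
vertex 4.076 1.356 1.655
vertex 3.652 1.804 1.56
vertex 3.372 1.433 3.111
endloop
endfacet
facet normal 0.012 -0.197 -0.980
outer loop
vertex 3.652 1.804 1.56
vertex 3.388 1.147 1.689
vertex 3.028 1.757 1.562
endloop
endfacet
facet normal -0.073 0.973 0.220
outer loop
vertex 3.652 1.804 1.56
vertex 3.028 1.757 1.562
vertex 3.372 1.433 3.111
endloop
endfacet
facet normal 0.011 -0.197 -0.980
outer loop
vertex 3.028 1.757 1.562
vertex 3.388 1.147 1.689
vertex 2.676 1.25 1.66
endloop
endfacet
facet normal -0.759 0.583 0.290
outer loop
vertex 3.028 1.757 1.562
vertex 2.676 1.25 1.66
vertex 3.372 1.433 3.111
endloop
endfacet
facet normal 0.011 -0.198 -0.980
outer loop
vertex 2.676 1.25 1.66
vertex 3.388 1.147 1.689
vertex 2.86 0.666 1.78
endloop
endfacet
facet normal -0.877 -0.185 0.444
outer loop
vertex 2.676 1.25 1.66
vertex 2.86 0.666 1.78
vertex 3.372 1.433 3.111
endloop
endfacet
facet normal 0.012 -0.198 -0.980
outer loop
vertex 2.86 0.666 1.78
vertex 3.388 1.147 1.689
vertex 3.442 0.443 1.832
endloop
endfacet
facet normal -0.339 -0.753 0.564
outer loop
vertex 2.86 0.666 1.78
vertex 3.442 0.443 1.832
vertex 3.372 1.433 3.111
endloop
endfacet
facet normal 0.011 -0.198 -0.980
outer loop
vertex 3.442 0.443 1.832
vertex 3.388 1.147 1.689
vertex 3.983 0.75 1.776
endloop
endfacet
facet normal 0.452 -0.693 0.561
outer loop
vertex 3.442 0.443 1.832
vertex 3.983 0.75 1.776
vertex 3.372 1.433 3.111
endloop
endfacet
facet normal -0.595 -0.410 -0.691
outer loop
vertex -2.597 0.295 2.725
vertex -3.545 1.436 2.864
vertex -1.713 1.187 1.435
endloop
endfacet
facet normal 0.636 -0.766 -0.094
outer loop
vertex -1.195 1.544 2.036
vertex -2.597 0.295 2.725
vertex -1.713 1.187 1.435
endloop
endfacet
facet normal -0.595 -0.410 -0.691
outer loop
vertex -1.713 1.187 1.435
vertex -3.545 1.436 2.864
vertex -2.661 2.328 1.574
endloop
endfacet
facet normal 0.491 0.495 -0.717
outer loop
vertex -2.661 2.328 1.574
vertex -1.195 1.544 2.036
vertex -1.713 1.187 1.435
endloop
endfacet
facet normal -0.491 -0.495 0.717
outer loop
vertex -2.597 0.295 2.725
vertex -3.027 1.793 3.465
vertex -3.545 1.436 2.864
endloop
endfacet
facet normal 0.636 -0.766 -0.094
outer loop
vertex -2.079 0.652 3.326
vertex -2.597 0.295 2.725
vertex -1.195 1.544 2.036
endloop
endfacet
facet normal -0.491 -0.495 0.717
outer loop
vertex -2.079 0.652 3.326
vertex -3.027 1.793 3.465
vertex -2.597 0.295 2.725
endloop
endfacet
facet normal -0.636 0.766 0.094
outer loop
vertex -3.545 1.436 2.864
vertex -3.027 1.793 3.465
vertex -2.661 2.328 1.574
endloop
endfacet
facet normal 0.491 0.495 -0.717
outer loop
vertex -2.143 2.685 2.175
vertex -1.195 1.544 2.036
vertex -2.661 2.328 1.574
endloop
endfacet
facet normal -0.636 0.766 0.094
outer loop
vertex -2.661 2.328 1.574
vertex -3.027 1.793 3.465
vertex -2.143 2.685 2.175
endloop
endfacet
facet normal 0.595 0.410 0.691
outer loop
vertex -2.143 2.685 2.175
vertex -2.079 0.652 3.326
vertex -1.195 1.544 2.036
endloop
endfacet
facet normal 0.595 0.410 0.691
outer loop
vertex -3.027 1.793 3.465
vertex -2.079 0.652 3.326
vertex -2.143 2.685 2.175
endloop
endfacet

endsolid


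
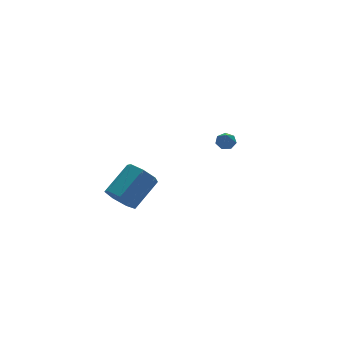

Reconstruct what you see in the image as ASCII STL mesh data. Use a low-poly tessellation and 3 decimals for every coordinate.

solid 
facet normal -0.796 -0.289 -0.531
outer loop
vertex -3.417 -4.662 -0.619
vertex -4.009 -4.068 -0.055
vertex -3.521 -3.842 -0.91
endloop
endfacet
facet normal 0.593 -0.202 -0.780
outer loop
vertex -3.417 -4.662 -0.619
vertex -3.521 -3.842 -0.91
vertex -1.72 -4.046 0.512
endloop
endfacet
facet normal 0.593 -0.202 -0.780
outer loop
vertex -1.72 -4.046 0.512
vertex -3.521 -3.842 -0.91
vertex -1.824 -3.226 0.22
endloop
endfacet
facet normal 0.797 0.290 0.530
outer loop
vertex -1.72 -4.046 0.512
vertex -1.824 -3.226 0.22
vertex -2.311 -3.452 1.075
endloop
endfacet
facet normal -0.796 -0.289 -0.531
outer loop
vertex -3.521 -3.842 -0.91
vertex -4.009 -4.068 -0.055
vertex -3.992 -3.192 -0.558
endloop
endfacet
facet normal 0.277 0.605 -0.746
outer loop
vertex -3.521 -3.842 -0.91
vertex -3.992 -3.192 -0.558
vertex -1.824 -3.226 0.22
endloop
endfacet
facet normal 0.277 0.605 -0.746
outer loop
vertex -1.824 -3.226 0.22
vertex -3.992 -3.192 -0.558
vertex -2.295 -2.576 0.572
endloop
endfacet
facet normal 0.797 0.290 0.530
outer loop
vertex -1.824 -3.226 0.22
vertex -2.295 -2.576 0.572
vertex -2.311 -3.452 1.075
endloop
endfacet
facet normal -0.797 -0.289 -0.530
outer loop
vertex -3.992 -3.192 -0.558
vertex -4.009 -4.068 -0.055
vertex -4.475 -3.202 0.173
endloop
endfacet
facet normal -0.247 0.957 -0.150
outer loop
vertex -3.992 -3.192 -0.558
vertex -4.475 -3.202 0.173
vertex -2.295 -2.576 0.572
endloop
endfacet
facet normal -0.247 0.957 -0.150
outer loop
vertex -2.295 -2.576 0.572
vertex -4.475 -3.202 0.173
vertex -2.778 -2.586 1.303
endloop
endfacet
facet normal 0.797 0.290 0.530
outer loop
vertex -2.295 -2.576 0.572
vertex -2.778 -2.586 1.303
vertex -2.311 -3.452 1.075
endloop
endfacet
facet normal -0.797 -0.289 -0.531
outer loop
vertex -4.475 -3.202 0.173
vertex -4.009 -4.068 -0.055
vertex -4.607 -3.864 0.732
endloop
endfacet
facet normal -0.585 0.588 0.558
outer loop
vertex -4.475 -3.202 0.173
vertex -4.607 -3.864 0.732
vertex -2.778 -2.586 1.303
endloop
endfacet
facet normal -0.585 0.589 0.558
outer loop
vertex -2.778 -2.586 1.303
vertex -4.607 -3.864 0.732
vertex -2.91 -3.248 1.863
endloop
endfacet
facet normal 0.797 0.290 0.530
outer loop
vertex -2.778 -2.586 1.303
vertex -2.91 -3.248 1.863
vertex -2.311 -3.452 1.075
endloop
endfacet
facet normal -0.797 -0.290 -0.530
outer loop
vertex -4.607 -3.864 0.732
vertex -4.009 -4.068 -0.055
vertex -4.288 -4.679 0.698
endloop
endfacet
facet normal -0.483 -0.224 0.847
outer loop
vertex -4.607 -3.864 0.732
vertex -4.288 -4.679 0.698
vertex -2.91 -3.248 1.863
endloop
endfacet
facet normal -0.483 -0.224 0.847
outer loop
vertex -2.91 -3.248 1.863
vertex -4.288 -4.679 0.698
vertex -2.591 -4.063 1.829
endloop
endfacet
facet normal 0.797 0.290 0.531
outer loop
vertex -2.91 -3.248 1.863
vertex -2.591 -4.063 1.829
vertex -2.311 -3.452 1.075
endloop
endfacet
facet normal -0.797 -0.289 -0.530
outer loop
vertex -4.288 -4.679 0.698
vertex -4.009 -4.068 -0.055
vertex -3.759 -5.035 0.097
endloop
endfacet
facet normal -0.017 -0.867 0.498
outer loop
vertex -4.288 -4.679 0.698
vertex -3.759 -5.035 0.097
vertex -2.591 -4.063 1.829
endloop
endfacet
facet normal -0.017 -0.867 0.498
outer loop
vertex -2.591 -4.063 1.829
vertex -3.759 -5.035 0.097
vertex -2.062 -4.419 1.228
endloop
endfacet
facet normal 0.797 0.289 0.530
outer loop
vertex -2.591 -4.063 1.829
vertex -2.062 -4.419 1.228
vertex -2.311 -3.452 1.075
endloop
endfacet
facet normal -0.796 -0.289 -0.531
outer loop
vertex -3.759 -5.035 0.097
vertex -4.009 -4.068 -0.055
vertex -3.417 -4.662 -0.619
endloop
endfacet
facet normal 0.462 -0.858 -0.226
outer loop
vertex -3.759 -5.035 0.097
vertex -3.417 -4.662 -0.619
vertex -2.062 -4.419 1.228
endloop
endfacet
facet normal 0.462 -0.858 -0.226
outer loop
vertex -2.062 -4.419 1.228
vertex -3.417 -4.662 -0.619
vertex -1.72 -4.046 0.512
endloop
endfacet
facet normal 0.796 0.289 0.531
outer loop
vertex -2.062 -4.419 1.228
vertex -1.72 -4.046 0.512
vertex -2.311 -3.452 1.075
endloop
endfacet
facet normal 0.275 0.494 -0.825
outer loop
vertex 4.36 -2.01 0.15
vertex 3.892 -1.641 0.215
vertex 4.447 -1.583 0.435
endloop
endfacet
facet normal 0.760 -0.461 0.459
outer loop
vertex 4.36 -2.01 0.15
vertex 4.447 -1.583 0.435
vertex 3.548 -2.259 1.245
endloop
endfacet
facet normal 0.276 0.493 -0.825
outer loop
vertex 4.447 -1.583 0.435
vertex 3.892 -1.641 0.215
vertex 4.116 -1.199 0.554
endloop
endfacet
facet normal 0.552 0.227 0.802
outer loop
vertex 4.447 -1.583 0.435
vertex 4.116 -1.199 0.554
vertex 3.548 -2.259 1.245
endloop
endfacet
facet normal 0.275 0.494 -0.825
outer loop
vertex 4.116 -1.199 0.554
vertex 3.892 -1.641 0.215
vertex 3.616 -1.148 0.418
endloop
endfacet
facet normal -0.154 0.596 0.788
outer loop
vertex 4.116 -1.199 0.554
vertex 3.616 -1.148 0.418
vertex 3.548 -2.259 1.245
endloop
endfacet
facet normal 0.275 0.494 -0.825
outer loop
vertex 3.616 -1.148 0.418
vertex 3.892 -1.641 0.215
vertex 3.324 -1.468 0.129
endloop
endfacet
facet normal -0.826 0.368 0.427
outer loop
vertex 3.616 -1.148 0.418
vertex 3.324 -1.468 0.129
vertex 3.548 -2.259 1.245
endloop
endfacet
facet normal 0.275 0.495 -0.824
outer loop
vertex 3.324 -1.468 0.129
vertex 3.892 -1.641 0.215
vertex 3.459 -1.918 -0.096
endloop
endfacet
facet normal -0.959 -0.283 -0.008
outer loop
vertex 3.324 -1.468 0.129
vertex 3.459 -1.918 -0.096
vertex 3.548 -2.259 1.245
endloop
endfacet
facet normal 0.275 0.496 -0.824
outer loop
vertex 3.459 -1.918 -0.096
vertex 3.892 -1.641 0.215
vertex 3.921 -2.159 -0.087
endloop
endfacet
facet normal -0.451 -0.872 -0.192
outer loop
vertex 3.459 -1.918 -0.096
vertex 3.921 -2.159 -0.087
vertex 3.548 -2.259 1.245
endloop
endfacet
facet normal 0.276 0.496 -0.823
outer loop
vertex 3.921 -2.159 -0.087
vertex 3.892 -1.641 0.215
vertex 4.36 -2.01 0.15
endloop
endfacet
facet normal 0.313 -0.949 0.016
outer loop
vertex 3.921 -2.159 -0.087
vertex 4.36 -2.01 0.15
vertex 3.548 -2.259 1.245
endloop
endfacet

endsolid


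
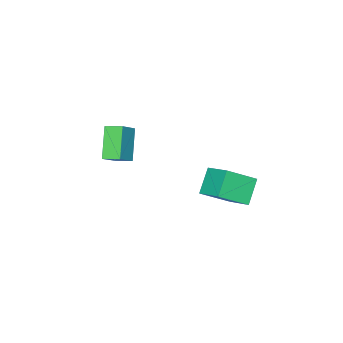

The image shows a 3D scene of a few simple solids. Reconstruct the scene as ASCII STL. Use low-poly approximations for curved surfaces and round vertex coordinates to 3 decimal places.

solid 
facet normal -0.547 -0.454 0.703
outer loop
vertex 1.877 -4.384 -0.794
vertex 1.478 -3.456 -0.506
vertex 0.825 -4.549 -1.719
endloop
endfacet
facet normal 0.380 -0.884 -0.274
outer loop
vertex 1.942 -3.624 -3.154
vertex 1.877 -4.384 -0.794
vertex 0.825 -4.549 -1.719
endloop
endfacet
facet normal -0.548 -0.453 0.703
outer loop
vertex 0.825 -4.549 -1.719
vertex 1.478 -3.456 -0.506
vertex 0.427 -3.621 -1.431
endloop
endfacet
facet normal -0.746 -0.116 -0.656
outer loop
vertex 0.427 -3.621 -1.431
vertex 1.942 -3.624 -3.154
vertex 0.825 -4.549 -1.719
endloop
endfacet
facet normal 0.746 0.117 0.656
outer loop
vertex 1.877 -4.384 -0.794
vertex 2.595 -2.531 -1.941
vertex 1.478 -3.456 -0.506
endloop
endfacet
facet normal 0.380 -0.883 -0.274
outer loop
vertex 2.993 -3.459 -2.229
vertex 1.877 -4.384 -0.794
vertex 1.942 -3.624 -3.154
endloop
endfacet
facet normal 0.746 0.117 0.655
outer loop
vertex 2.993 -3.459 -2.229
vertex 2.595 -2.531 -1.941
vertex 1.877 -4.384 -0.794
endloop
endfacet
facet normal -0.380 0.884 0.274
outer loop
vertex 1.478 -3.456 -0.506
vertex 2.595 -2.531 -1.941
vertex 0.427 -3.621 -1.431
endloop
endfacet
facet normal -0.746 -0.117 -0.656
outer loop
vertex 1.543 -2.696 -2.866
vertex 1.942 -3.624 -3.154
vertex 0.427 -3.621 -1.431
endloop
endfacet
facet normal -0.380 0.884 0.274
outer loop
vertex 0.427 -3.621 -1.431
vertex 2.595 -2.531 -1.941
vertex 1.543 -2.696 -2.866
endloop
endfacet
facet normal 0.548 0.454 -0.703
outer loop
vertex 1.543 -2.696 -2.866
vertex 2.993 -3.459 -2.229
vertex 1.942 -3.624 -3.154
endloop
endfacet
facet normal 0.547 0.453 -0.703
outer loop
vertex 2.595 -2.531 -1.941
vertex 2.993 -3.459 -2.229
vertex 1.543 -2.696 -2.866
endloop
endfacet
facet normal -0.686 -0.278 0.673
outer loop
vertex 0.023 1.234 -1.954
vertex 0.277 2.756 -1.067
vertex -1.347 2.074 -3.003
endloop
endfacet
facet normal -0.143 -0.855 -0.498
outer loop
vertex -0.237 2.524 -4.093
vertex 0.023 1.234 -1.954
vertex -1.347 2.074 -3.003
endloop
endfacet
facet normal -0.685 -0.278 0.673
outer loop
vertex -1.347 2.074 -3.003
vertex 0.277 2.756 -1.067
vertex -1.094 3.596 -2.116
endloop
endfacet
facet normal -0.714 0.437 -0.547
outer loop
vertex -1.094 3.596 -2.116
vertex -0.237 2.524 -4.093
vertex -1.347 2.074 -3.003
endloop
endfacet
facet normal 0.714 -0.438 0.546
outer loop
vertex 0.023 1.234 -1.954
vertex 1.387 3.206 -2.157
vertex 0.277 2.756 -1.067
endloop
endfacet
facet normal -0.143 -0.855 -0.498
outer loop
vertex 1.134 1.684 -3.044
vertex 0.023 1.234 -1.954
vertex -0.237 2.524 -4.093
endloop
endfacet
facet normal 0.714 -0.437 0.547
outer loop
vertex 1.134 1.684 -3.044
vertex 1.387 3.206 -2.157
vertex 0.023 1.234 -1.954
endloop
endfacet
facet normal 0.143 0.855 0.498
outer loop
vertex 0.277 2.756 -1.067
vertex 1.387 3.206 -2.157
vertex -1.094 3.596 -2.116
endloop
endfacet
facet normal -0.714 0.438 -0.547
outer loop
vertex 0.017 4.046 -3.206
vertex -0.237 2.524 -4.093
vertex -1.094 3.596 -2.116
endloop
endfacet
facet normal 0.143 0.855 0.498
outer loop
vertex -1.094 3.596 -2.116
vertex 1.387 3.206 -2.157
vertex 0.017 4.046 -3.206
endloop
endfacet
facet normal 0.685 0.278 -0.673
outer loop
vertex 0.017 4.046 -3.206
vertex 1.134 1.684 -3.044
vertex -0.237 2.524 -4.093
endloop
endfacet
facet normal 0.686 0.278 -0.673
outer loop
vertex 1.387 3.206 -2.157
vertex 1.134 1.684 -3.044
vertex 0.017 4.046 -3.206
endloop
endfacet

endsolid


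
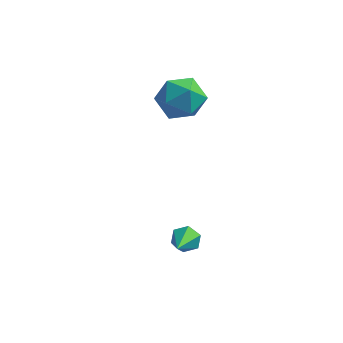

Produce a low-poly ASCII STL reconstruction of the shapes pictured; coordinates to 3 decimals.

solid 
facet normal -0.031 0.990 0.135
outer loop
vertex 0.083 1.275 1.707
vertex -0.796 1.19 2.128
vertex 0.015 1.141 2.673
endloop
endfacet
facet normal 0.642 0.752 0.149
outer loop
vertex 0.083 1.275 1.707
vertex 0.015 1.141 2.673
vertex 0.695 0.662 2.16
endloop
endfacet
facet normal 0.774 0.424 -0.471
outer loop
vertex 0.083 1.275 1.707
vertex 0.695 0.662 2.16
vertex 0.306 0.415 1.298
endloop
endfacet
facet normal 0.182 0.460 -0.869
outer loop
vertex 0.083 1.275 1.707
vertex 0.306 0.415 1.298
vertex -0.616 0.741 1.278
endloop
endfacet
facet normal -0.315 0.810 -0.495
outer loop
vertex 0.083 1.275 1.707
vertex -0.616 0.741 1.278
vertex -0.796 1.19 2.128
endloop
endfacet
facet normal 0.693 0.267 0.669
outer loop
vertex 0.695 0.662 2.16
vertex 0.015 1.141 2.673
vertex 0.196 0.199 2.862
endloop
endfacet
facet normal -0.395 0.653 0.647
outer loop
vertex 0.015 1.141 2.673
vertex -0.796 1.19 2.128
vertex -0.726 0.525 2.842
endloop
endfacet
facet normal -0.856 0.360 -0.371
outer loop
vertex -0.796 1.19 2.128
vertex -0.616 0.741 1.278
vertex -1.115 0.278 1.98
endloop
endfacet
facet normal -0.052 -0.206 -0.977
outer loop
vertex -0.616 0.741 1.278
vertex 0.306 0.415 1.298
vertex -0.435 -0.201 1.467
endloop
endfacet
facet normal 0.905 -0.263 -0.333
outer loop
vertex 0.306 0.415 1.298
vertex 0.695 0.662 2.16
vertex 0.376 -0.25 2.012
endloop
endfacet
facet normal -0.182 -0.460 0.869
outer loop
vertex -0.503 -0.335 2.433
vertex 0.196 0.199 2.862
vertex -0.726 0.525 2.842
endloop
endfacet
facet normal -0.774 -0.424 0.471
outer loop
vertex -0.503 -0.335 2.433
vertex -0.726 0.525 2.842
vertex -1.115 0.278 1.98
endloop
endfacet
facet normal -0.642 -0.752 -0.149
outer loop
vertex -0.503 -0.335 2.433
vertex -1.115 0.278 1.98
vertex -0.435 -0.201 1.467
endloop
endfacet
facet normal 0.031 -0.990 -0.135
outer loop
vertex -0.503 -0.335 2.433
vertex -0.435 -0.201 1.467
vertex 0.376 -0.25 2.012
endloop
endfacet
facet normal 0.315 -0.810 0.495
outer loop
vertex -0.503 -0.335 2.433
vertex 0.376 -0.25 2.012
vertex 0.196 0.199 2.862
endloop
endfacet
facet normal 0.052 0.206 0.977
outer loop
vertex -0.726 0.525 2.842
vertex 0.196 0.199 2.862
vertex 0.015 1.141 2.673
endloop
endfacet
facet normal -0.905 0.263 0.333
outer loop
vertex -1.115 0.278 1.98
vertex -0.726 0.525 2.842
vertex -0.796 1.19 2.128
endloop
endfacet
facet normal -0.693 -0.267 -0.669
outer loop
vertex -0.435 -0.201 1.467
vertex -1.115 0.278 1.98
vertex -0.616 0.741 1.278
endloop
endfacet
facet normal 0.395 -0.653 -0.647
outer loop
vertex 0.376 -0.25 2.012
vertex -0.435 -0.201 1.467
vertex 0.306 0.415 1.298
endloop
endfacet
facet normal 0.856 -0.360 0.371
outer loop
vertex 0.196 0.199 2.862
vertex 0.376 -0.25 2.012
vertex 0.695 0.662 2.16
endloop
endfacet
facet normal -0.029 0.874 -0.486
outer loop
vertex 1.472 -2.749 -2.143
vertex 0.992 -2.891 -2.37
vertex 1.0 -2.624 -1.89
endloop
endfacet
facet normal 0.490 0.097 0.866
outer loop
vertex 1.472 -2.749 -2.143
vertex 1.0 -2.624 -1.89
vertex 1.028 -4.009 -1.75
endloop
endfacet
facet normal -0.027 0.874 -0.486
outer loop
vertex 1.0 -2.624 -1.89
vertex 0.992 -2.891 -2.37
vertex 0.52 -2.765 -2.117
endloop
endfacet
facet normal -0.445 0.081 0.892
outer loop
vertex 1.0 -2.624 -1.89
vertex 0.52 -2.765 -2.117
vertex 1.028 -4.009 -1.75
endloop
endfacet
facet normal -0.027 0.874 -0.485
outer loop
vertex 0.52 -2.765 -2.117
vertex 0.992 -2.891 -2.37
vertex 0.512 -3.032 -2.598
endloop
endfacet
facet normal -0.927 -0.321 0.194
outer loop
vertex 0.52 -2.765 -2.117
vertex 0.512 -3.032 -2.598
vertex 1.028 -4.009 -1.75
endloop
endfacet
facet normal -0.027 0.874 -0.485
outer loop
vertex 0.512 -3.032 -2.598
vertex 0.992 -2.891 -2.37
vertex 0.984 -3.158 -2.851
endloop
endfacet
facet normal -0.471 -0.707 -0.527
outer loop
vertex 0.512 -3.032 -2.598
vertex 0.984 -3.158 -2.851
vertex 1.028 -4.009 -1.75
endloop
endfacet
facet normal -0.028 0.874 -0.485
outer loop
vertex 0.984 -3.158 -2.851
vertex 0.992 -2.891 -2.37
vertex 1.464 -3.016 -2.623
endloop
endfacet
facet normal 0.467 -0.691 -0.552
outer loop
vertex 0.984 -3.158 -2.851
vertex 1.464 -3.016 -2.623
vertex 1.028 -4.009 -1.75
endloop
endfacet
facet normal -0.029 0.874 -0.486
outer loop
vertex 1.464 -3.016 -2.623
vertex 0.992 -2.891 -2.37
vertex 1.472 -2.749 -2.143
endloop
endfacet
facet normal 0.947 -0.288 0.145
outer loop
vertex 1.464 -3.016 -2.623
vertex 1.472 -2.749 -2.143
vertex 1.028 -4.009 -1.75
endloop
endfacet

endsolid


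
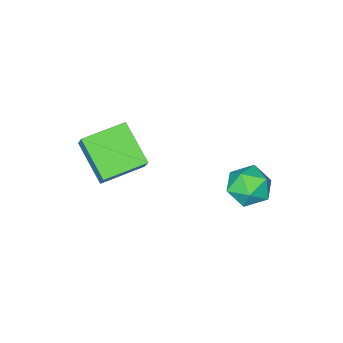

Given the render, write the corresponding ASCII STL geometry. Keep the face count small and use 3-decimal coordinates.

solid 
facet normal -0.954 0.270 0.131
outer loop
vertex -0.397 -2.777 2.724
vertex -0.114 -2.211 3.623
vertex -0.063 -1.003 1.502
endloop
endfacet
facet normal -0.257 -0.515 -0.818
outer loop
vertex 1.874 -1.549 1.237
vertex -0.397 -2.777 2.724
vertex -0.063 -1.003 1.502
endloop
endfacet
facet normal -0.954 0.269 0.130
outer loop
vertex -0.063 -1.003 1.502
vertex -0.114 -2.211 3.623
vertex 0.22 -0.436 2.401
endloop
endfacet
facet normal 0.153 0.814 -0.561
outer loop
vertex 0.22 -0.436 2.401
vertex 1.874 -1.549 1.237
vertex -0.063 -1.003 1.502
endloop
endfacet
facet normal -0.153 -0.814 0.561
outer loop
vertex -0.397 -2.777 2.724
vertex 1.823 -2.757 3.358
vertex -0.114 -2.211 3.623
endloop
endfacet
facet normal -0.257 -0.515 -0.818
outer loop
vertex 1.54 -3.324 2.459
vertex -0.397 -2.777 2.724
vertex 1.874 -1.549 1.237
endloop
endfacet
facet normal -0.153 -0.813 0.561
outer loop
vertex 1.54 -3.324 2.459
vertex 1.823 -2.757 3.358
vertex -0.397 -2.777 2.724
endloop
endfacet
facet normal 0.257 0.515 0.818
outer loop
vertex -0.114 -2.211 3.623
vertex 1.823 -2.757 3.358
vertex 0.22 -0.436 2.401
endloop
endfacet
facet normal 0.153 0.814 -0.561
outer loop
vertex 2.157 -0.983 2.136
vertex 1.874 -1.549 1.237
vertex 0.22 -0.436 2.401
endloop
endfacet
facet normal 0.257 0.515 0.818
outer loop
vertex 0.22 -0.436 2.401
vertex 1.823 -2.757 3.358
vertex 2.157 -0.983 2.136
endloop
endfacet
facet normal 0.954 -0.269 -0.131
outer loop
vertex 2.157 -0.983 2.136
vertex 1.54 -3.324 2.459
vertex 1.874 -1.549 1.237
endloop
endfacet
facet normal 0.954 -0.269 -0.130
outer loop
vertex 1.823 -2.757 3.358
vertex 1.54 -3.324 2.459
vertex 2.157 -0.983 2.136
endloop
endfacet
facet normal -0.607 0.782 0.143
outer loop
vertex -3.993 2.375 -0.954
vertex -4.84 1.68 -0.75
vertex -4.192 2.03 0.087
endloop
endfacet
facet normal 0.064 0.944 0.325
outer loop
vertex -3.993 2.375 -0.954
vertex -4.192 2.03 0.087
vertex -3.145 2.089 -0.29
endloop
endfacet
facet normal 0.478 0.843 -0.247
outer loop
vertex -3.993 2.375 -0.954
vertex -3.145 2.089 -0.29
vertex -3.145 1.776 -1.36
endloop
endfacet
facet normal 0.063 0.619 -0.783
outer loop
vertex -3.993 2.375 -0.954
vertex -3.145 1.776 -1.36
vertex -4.193 1.523 -1.644
endloop
endfacet
facet normal -0.607 0.581 -0.542
outer loop
vertex -3.993 2.375 -0.954
vertex -4.193 1.523 -1.644
vertex -4.84 1.68 -0.75
endloop
endfacet
facet normal 0.272 0.485 0.831
outer loop
vertex -3.145 2.089 -0.29
vertex -4.192 2.03 0.087
vertex -3.467 1.217 0.324
endloop
endfacet
facet normal -0.814 0.223 0.537
outer loop
vertex -4.192 2.03 0.087
vertex -4.84 1.68 -0.75
vertex -4.515 0.964 0.04
endloop
endfacet
facet normal -0.814 -0.102 -0.571
outer loop
vertex -4.84 1.68 -0.75
vertex -4.193 1.523 -1.644
vertex -4.515 0.651 -1.03
endloop
endfacet
facet normal 0.270 -0.039 -0.962
outer loop
vertex -4.193 1.523 -1.644
vertex -3.145 1.776 -1.36
vertex -3.468 0.71 -1.407
endloop
endfacet
facet normal 0.942 0.323 -0.095
outer loop
vertex -3.145 1.776 -1.36
vertex -3.145 2.089 -0.29
vertex -2.82 1.06 -0.57
endloop
endfacet
facet normal -0.063 -0.619 0.783
outer loop
vertex -3.667 0.365 -0.366
vertex -3.467 1.217 0.324
vertex -4.515 0.964 0.04
endloop
endfacet
facet normal -0.478 -0.843 0.247
outer loop
vertex -3.667 0.365 -0.366
vertex -4.515 0.964 0.04
vertex -4.515 0.651 -1.03
endloop
endfacet
facet normal -0.064 -0.944 -0.325
outer loop
vertex -3.667 0.365 -0.366
vertex -4.515 0.651 -1.03
vertex -3.468 0.71 -1.407
endloop
endfacet
facet normal 0.607 -0.782 -0.143
outer loop
vertex -3.667 0.365 -0.366
vertex -3.468 0.71 -1.407
vertex -2.82 1.06 -0.57
endloop
endfacet
facet normal 0.607 -0.581 0.542
outer loop
vertex -3.667 0.365 -0.366
vertex -2.82 1.06 -0.57
vertex -3.467 1.217 0.324
endloop
endfacet
facet normal -0.270 0.039 0.962
outer loop
vertex -4.515 0.964 0.04
vertex -3.467 1.217 0.324
vertex -4.192 2.03 0.087
endloop
endfacet
facet normal -0.942 -0.323 0.095
outer loop
vertex -4.515 0.651 -1.03
vertex -4.515 0.964 0.04
vertex -4.84 1.68 -0.75
endloop
endfacet
facet normal -0.272 -0.485 -0.831
outer loop
vertex -3.468 0.71 -1.407
vertex -4.515 0.651 -1.03
vertex -4.193 1.523 -1.644
endloop
endfacet
facet normal 0.814 -0.223 -0.537
outer loop
vertex -2.82 1.06 -0.57
vertex -3.468 0.71 -1.407
vertex -3.145 1.776 -1.36
endloop
endfacet
facet normal 0.814 0.102 0.571
outer loop
vertex -3.467 1.217 0.324
vertex -2.82 1.06 -0.57
vertex -3.145 2.089 -0.29
endloop
endfacet

endsolid
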